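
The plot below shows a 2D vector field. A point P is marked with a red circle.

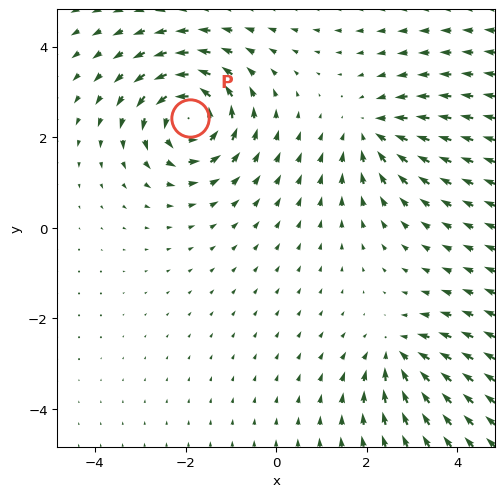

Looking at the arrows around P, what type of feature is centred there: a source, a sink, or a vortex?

At P (-1.9, 2.4) the arrows circulate counterclockwise. Divergence ≈0, curl about +6 — near-zero divergence with nonzero curl is a vortex.

vortex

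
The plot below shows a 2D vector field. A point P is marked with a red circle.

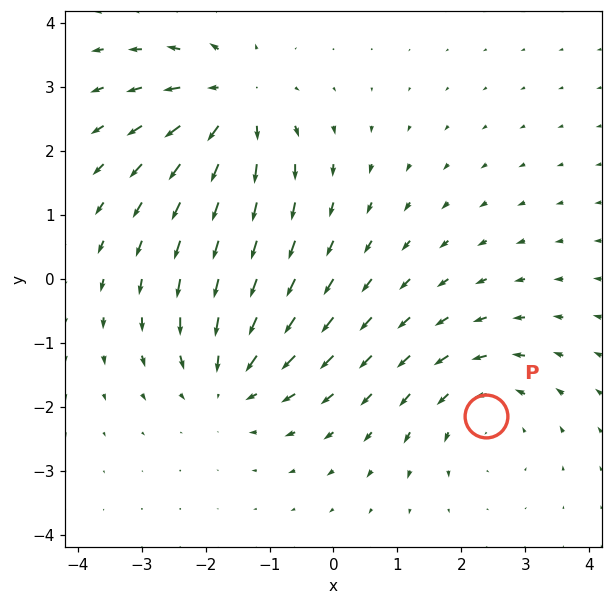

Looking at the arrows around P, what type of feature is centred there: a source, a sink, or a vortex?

vortex

At P (2.4, -2.2) the arrows circulate counterclockwise. Divergence ≈0, curl about +3 — near-zero divergence with nonzero curl is a vortex.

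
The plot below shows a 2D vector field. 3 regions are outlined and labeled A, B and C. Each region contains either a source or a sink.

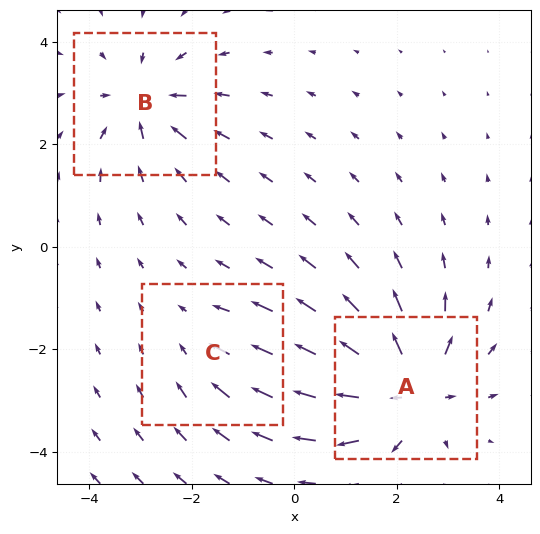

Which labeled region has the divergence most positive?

A

Divergence at each region's feature centre — A: about +5, B: about -4, C: about -2. Region A is most positive.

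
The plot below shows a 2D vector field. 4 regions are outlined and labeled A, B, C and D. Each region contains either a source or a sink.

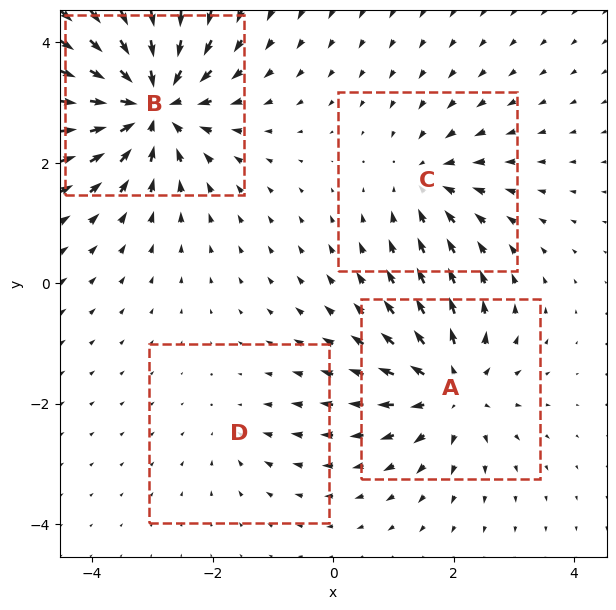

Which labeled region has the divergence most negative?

B

Divergence at each region's feature centre — A: about +6, B: about -8, C: about -4, D: about -2. Region B is most negative.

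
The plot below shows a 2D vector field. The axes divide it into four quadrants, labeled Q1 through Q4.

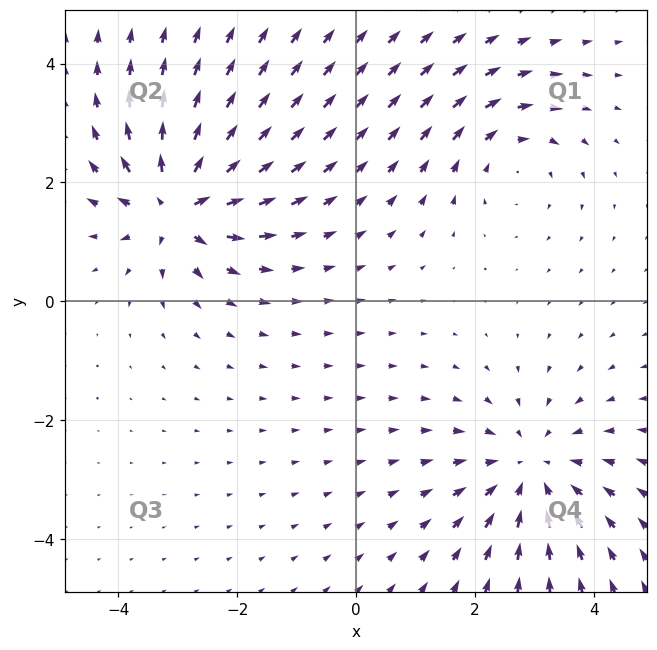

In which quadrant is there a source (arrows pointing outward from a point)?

The source sits at approximately (-3.0, 1.6), which lies in quadrant Q2. The divergence there is about +7, positive as expected for a source.

Q2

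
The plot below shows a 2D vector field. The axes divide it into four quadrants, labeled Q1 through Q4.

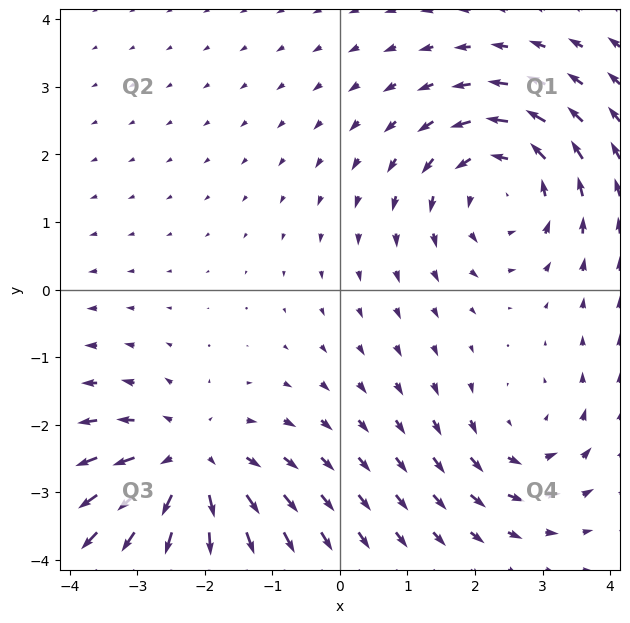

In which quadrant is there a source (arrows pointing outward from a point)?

Q3

The source sits at approximately (-2.3, -2.6), which lies in quadrant Q3. The divergence there is about +4, positive as expected for a source.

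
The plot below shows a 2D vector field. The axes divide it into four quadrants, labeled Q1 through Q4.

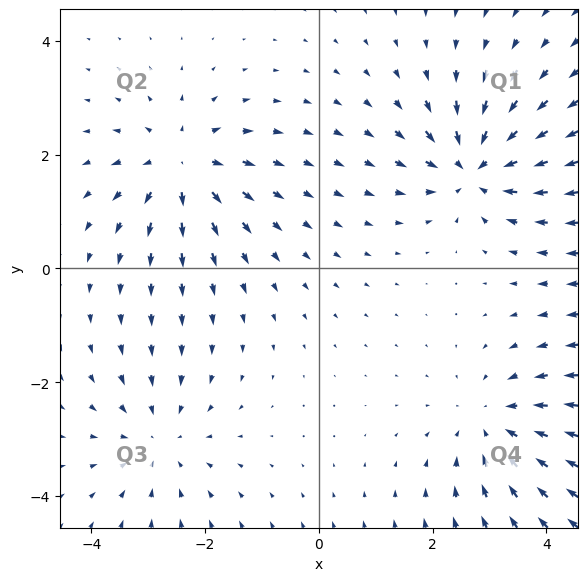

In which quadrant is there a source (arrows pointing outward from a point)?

The source sits at approximately (-2.4, 1.8), which lies in quadrant Q2. The divergence there is about +5, positive as expected for a source.

Q2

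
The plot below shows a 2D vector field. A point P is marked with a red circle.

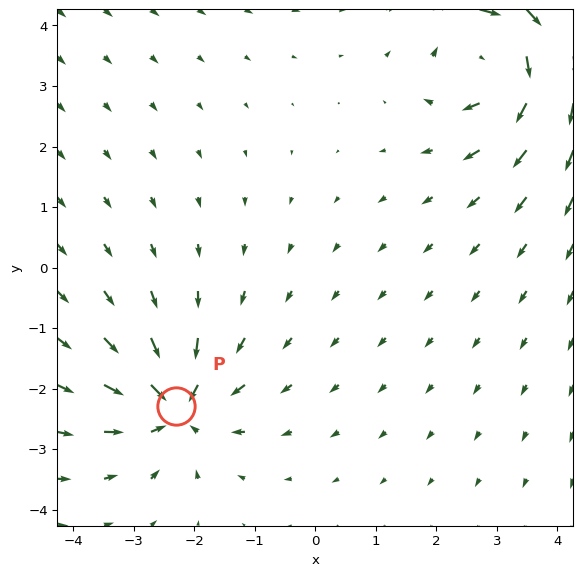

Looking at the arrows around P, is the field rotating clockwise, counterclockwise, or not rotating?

Near P at (-2.3, -2.3) the arrows show no circulation. The curl there is ≈0.

not rotating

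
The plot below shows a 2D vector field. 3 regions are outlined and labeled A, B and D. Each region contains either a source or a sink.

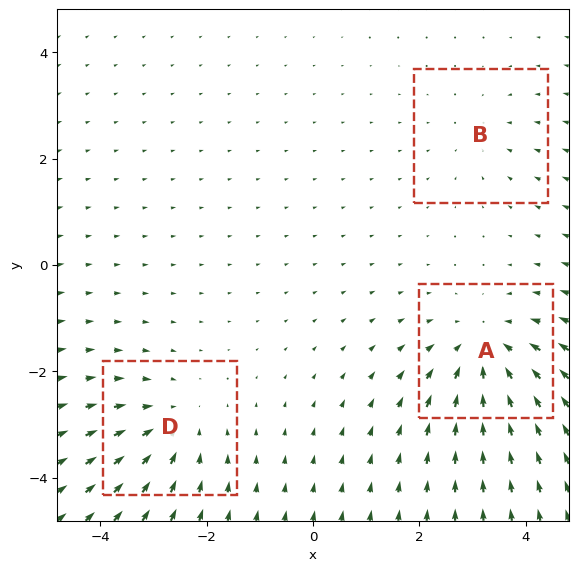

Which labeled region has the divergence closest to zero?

Divergence at each region's feature centre — A: about -4, B: about -2, D: about -3. Region B is closest to zero.

B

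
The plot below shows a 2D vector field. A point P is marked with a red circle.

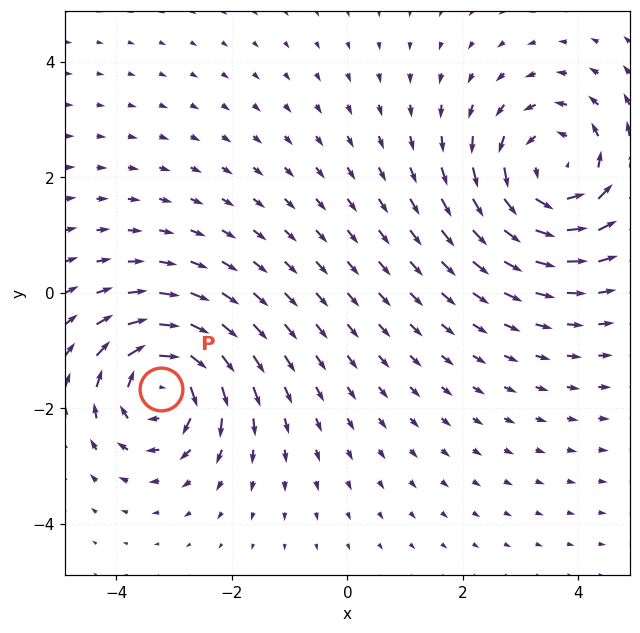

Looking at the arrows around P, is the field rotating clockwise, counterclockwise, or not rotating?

Near P at (-3.2, -1.7) the arrows circulate clockwise. The curl (z-component) there is about -6; negative curl means clockwise rotation.

clockwise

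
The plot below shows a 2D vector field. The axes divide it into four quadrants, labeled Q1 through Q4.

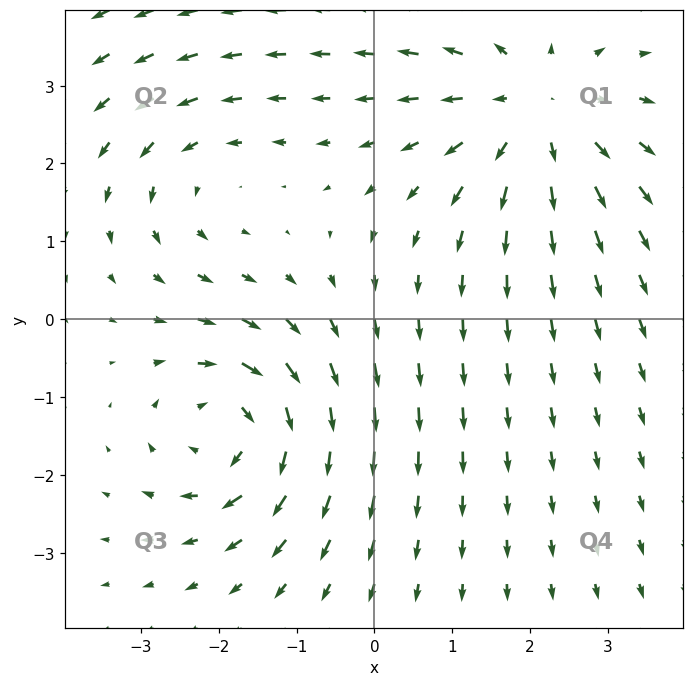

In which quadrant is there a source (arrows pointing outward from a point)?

The source sits at approximately (2.1, 2.7), which lies in quadrant Q1. The divergence there is about +4, positive as expected for a source.

Q1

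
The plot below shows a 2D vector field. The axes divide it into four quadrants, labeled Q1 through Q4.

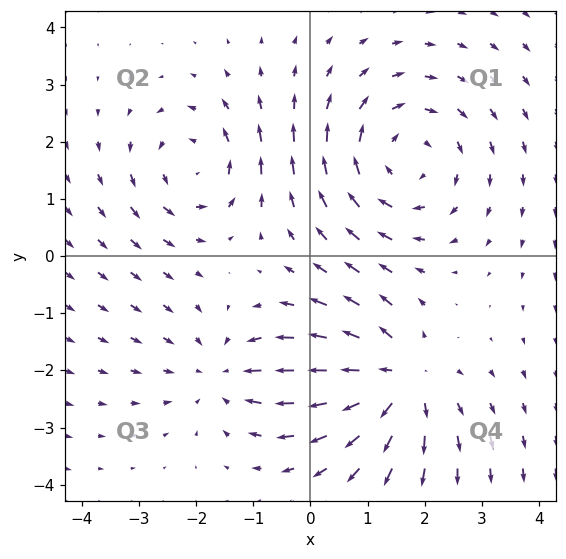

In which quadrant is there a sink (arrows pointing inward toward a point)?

Q3

The sink sits at approximately (-1.5, -2.1), which lies in quadrant Q3. The divergence there is about -3, negative as expected for a sink.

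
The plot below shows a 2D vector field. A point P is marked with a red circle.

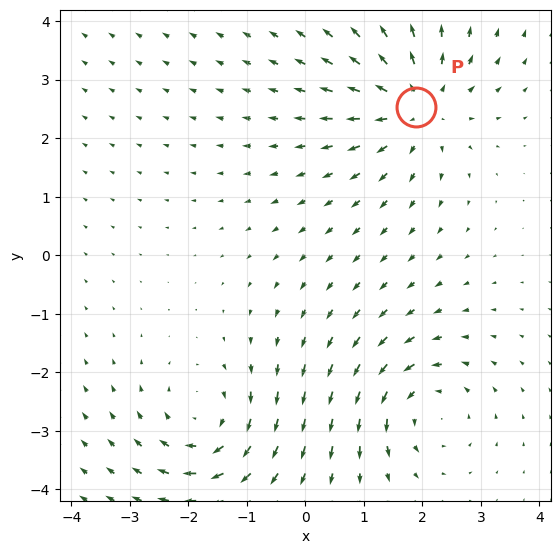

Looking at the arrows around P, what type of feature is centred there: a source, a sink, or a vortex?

At P (1.9, 2.5) the arrows spread outward. Divergence about +4, curl ≈0 — positive divergence with near-zero curl is a source.

source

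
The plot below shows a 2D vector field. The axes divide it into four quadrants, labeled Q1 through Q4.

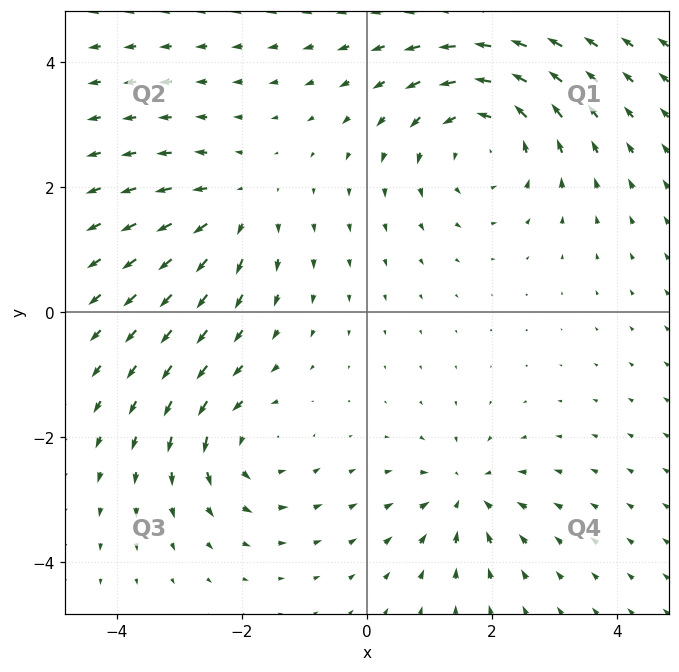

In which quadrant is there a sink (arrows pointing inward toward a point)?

The sink sits at approximately (1.6, -2.9), which lies in quadrant Q4. The divergence there is about -4, negative as expected for a sink.

Q4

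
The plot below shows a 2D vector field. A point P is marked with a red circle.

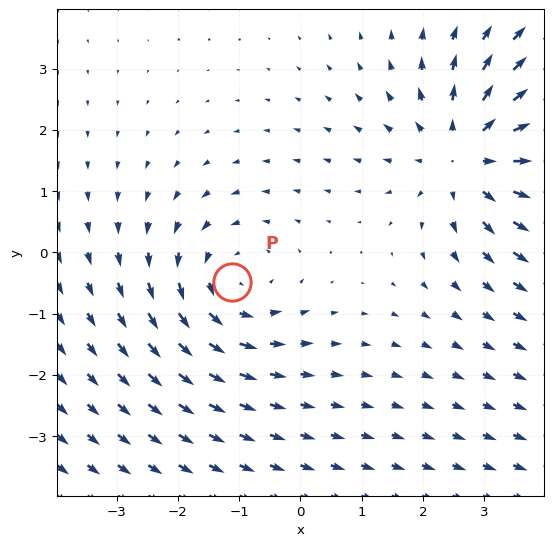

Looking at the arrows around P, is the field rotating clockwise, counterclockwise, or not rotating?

Near P at (-1.1, -0.5) the arrows circulate counterclockwise. The curl (z-component) there is about +2; positive curl means counterclockwise rotation.

counterclockwise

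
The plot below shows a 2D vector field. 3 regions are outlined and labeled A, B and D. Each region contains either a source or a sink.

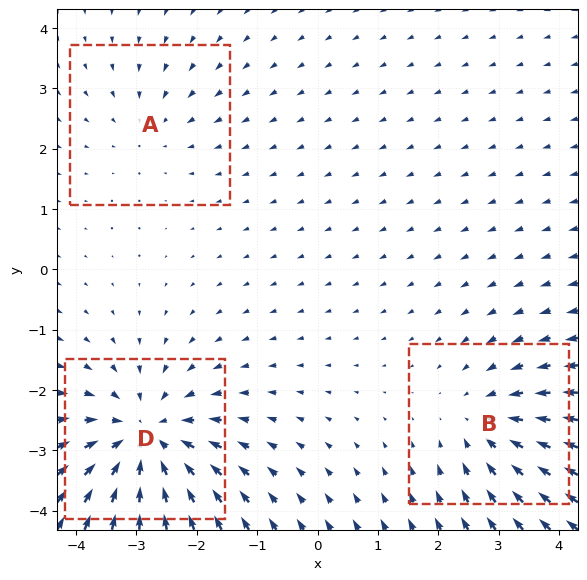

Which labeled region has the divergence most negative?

D

Divergence at each region's feature centre — A: about -2, B: about -3, D: about -5. Region D is most negative.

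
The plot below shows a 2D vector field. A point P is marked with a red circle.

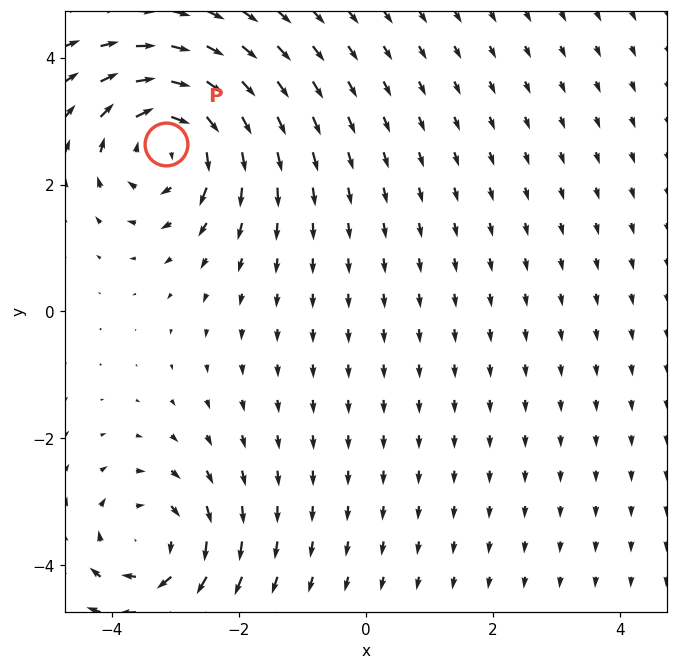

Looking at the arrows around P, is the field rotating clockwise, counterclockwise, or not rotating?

Near P at (-3.2, 2.6) the arrows circulate clockwise. The curl (z-component) there is about -5; negative curl means clockwise rotation.

clockwise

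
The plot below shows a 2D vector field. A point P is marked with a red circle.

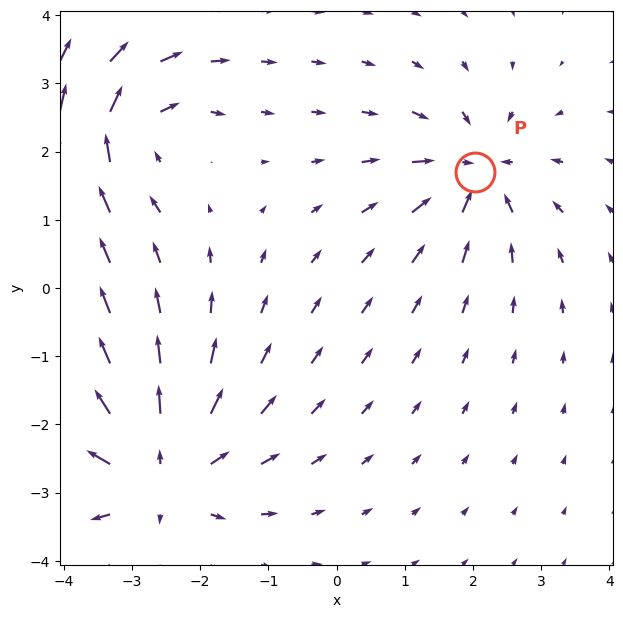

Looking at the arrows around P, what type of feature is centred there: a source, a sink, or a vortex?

At P (2.0, 1.7) the arrows converge inward. Divergence about -4, curl ≈0 — negative divergence with near-zero curl is a sink.

sink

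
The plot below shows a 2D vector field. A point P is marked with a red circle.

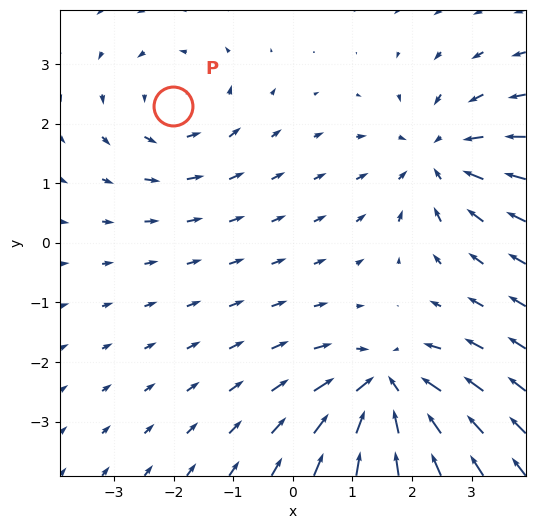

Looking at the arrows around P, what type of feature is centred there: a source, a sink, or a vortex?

At P (-2.0, 2.3) the arrows circulate counterclockwise. Divergence ≈0, curl about +3 — near-zero divergence with nonzero curl is a vortex.

vortex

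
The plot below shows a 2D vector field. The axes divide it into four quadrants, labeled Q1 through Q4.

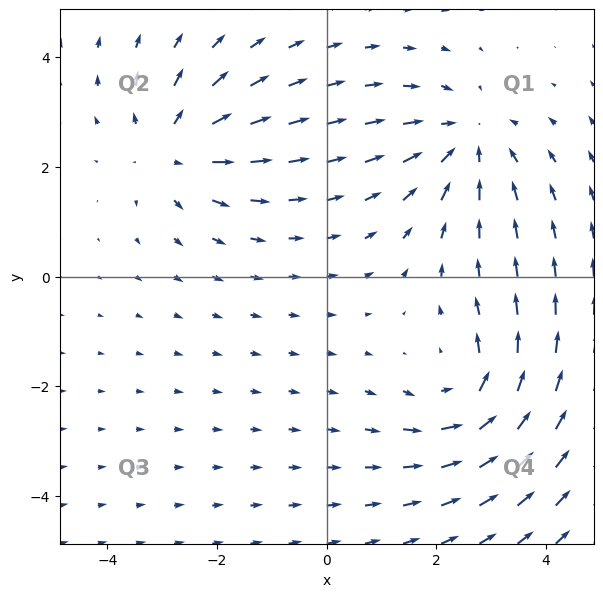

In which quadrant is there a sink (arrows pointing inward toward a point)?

Q1

The sink sits at approximately (2.5, 2.5), which lies in quadrant Q1. The divergence there is about -3, negative as expected for a sink.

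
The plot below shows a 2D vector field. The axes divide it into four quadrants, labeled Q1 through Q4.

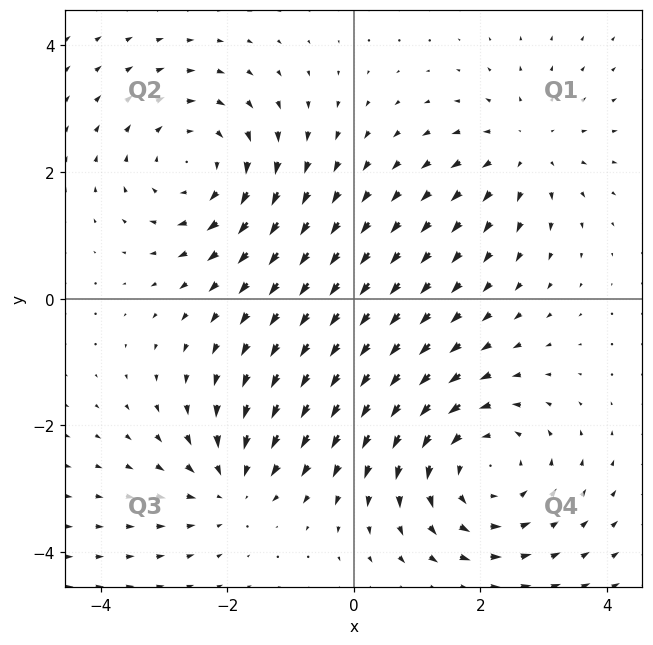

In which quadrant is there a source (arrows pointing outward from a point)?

Q1

The source sits at approximately (2.7, 2.4), which lies in quadrant Q1. The divergence there is about +3, positive as expected for a source.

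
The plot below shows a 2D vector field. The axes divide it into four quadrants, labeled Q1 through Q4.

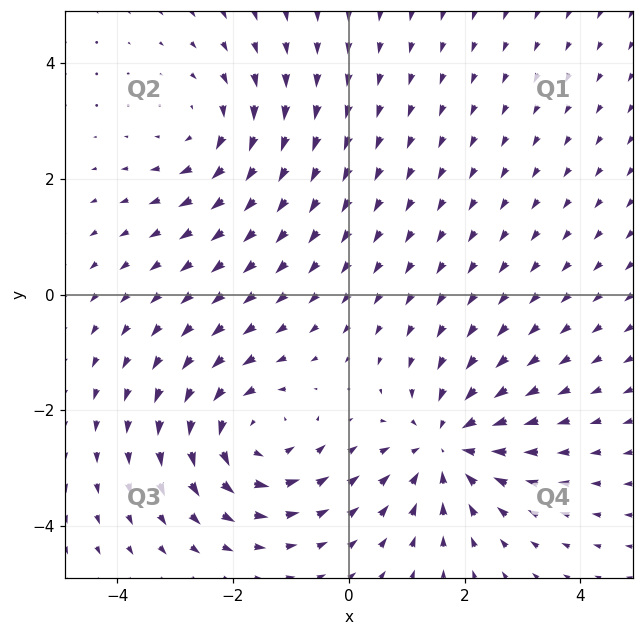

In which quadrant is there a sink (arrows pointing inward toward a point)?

The sink sits at approximately (1.7, -2.6), which lies in quadrant Q4. The divergence there is about -4, negative as expected for a sink.

Q4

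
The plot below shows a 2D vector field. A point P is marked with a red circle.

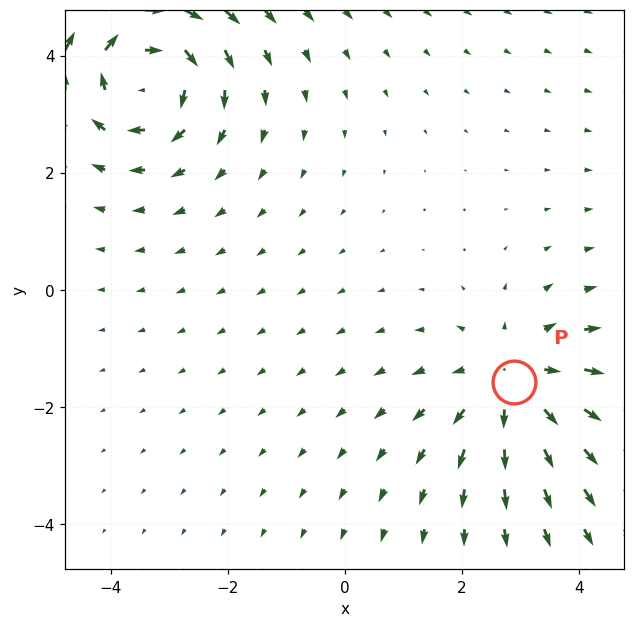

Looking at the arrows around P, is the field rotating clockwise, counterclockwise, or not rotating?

not rotating

Near P at (2.9, -1.6) the arrows show no circulation. The curl there is ≈0.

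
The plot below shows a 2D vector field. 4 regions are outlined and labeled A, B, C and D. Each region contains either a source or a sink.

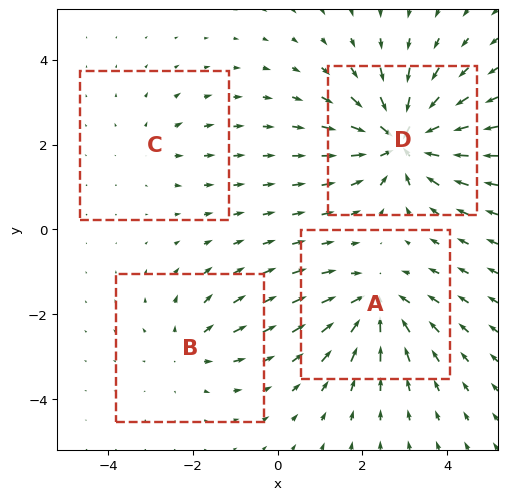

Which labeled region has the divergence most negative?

Divergence at each region's feature centre — A: about -5, B: about +3, C: about +2, D: about -8. Region D is most negative.

D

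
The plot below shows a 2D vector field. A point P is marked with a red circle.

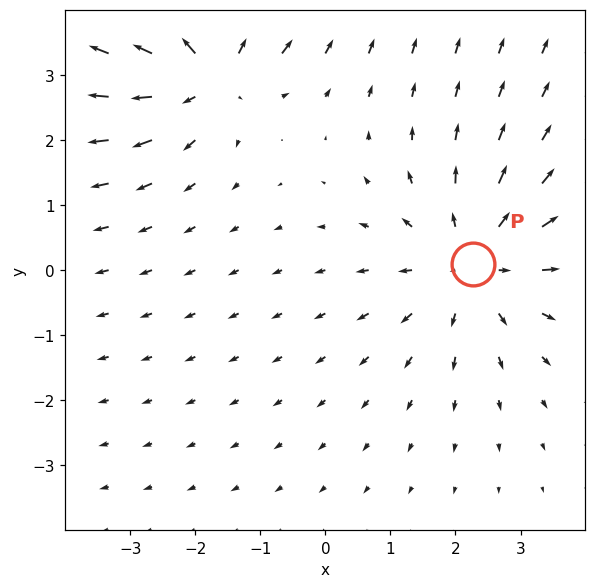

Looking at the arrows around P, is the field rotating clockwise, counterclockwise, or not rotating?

Near P at (2.3, 0.1) the arrows show no circulation. The curl there is ≈0.

not rotating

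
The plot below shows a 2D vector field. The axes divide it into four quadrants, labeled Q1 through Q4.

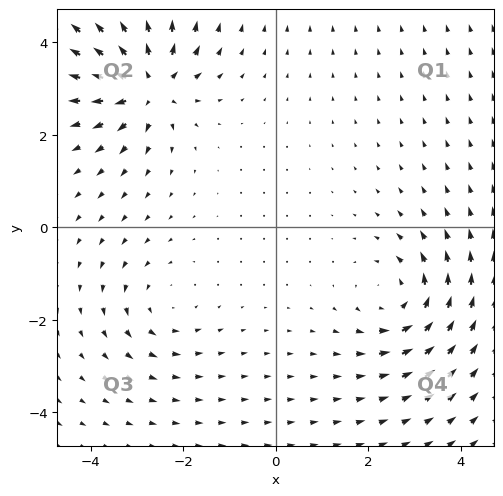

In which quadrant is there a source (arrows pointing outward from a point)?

The source sits at approximately (-2.7, 3.1), which lies in quadrant Q2. The divergence there is about +6, positive as expected for a source.

Q2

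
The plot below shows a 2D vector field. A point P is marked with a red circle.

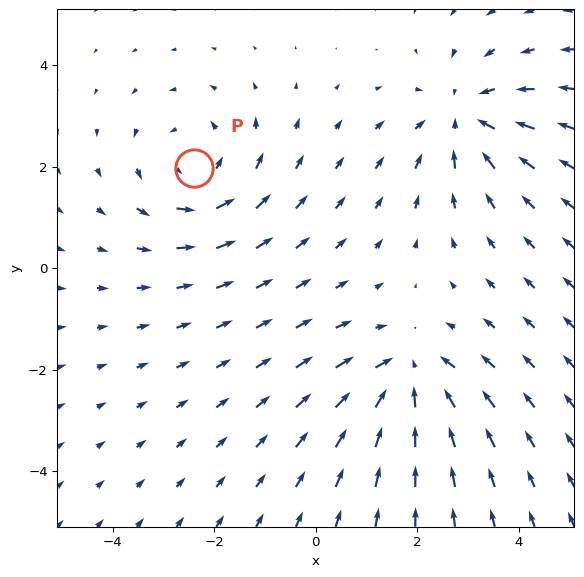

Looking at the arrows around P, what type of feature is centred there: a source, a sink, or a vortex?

At P (-2.4, 2.0) the arrows circulate counterclockwise. Divergence ≈0, curl about +4 — near-zero divergence with nonzero curl is a vortex.

vortex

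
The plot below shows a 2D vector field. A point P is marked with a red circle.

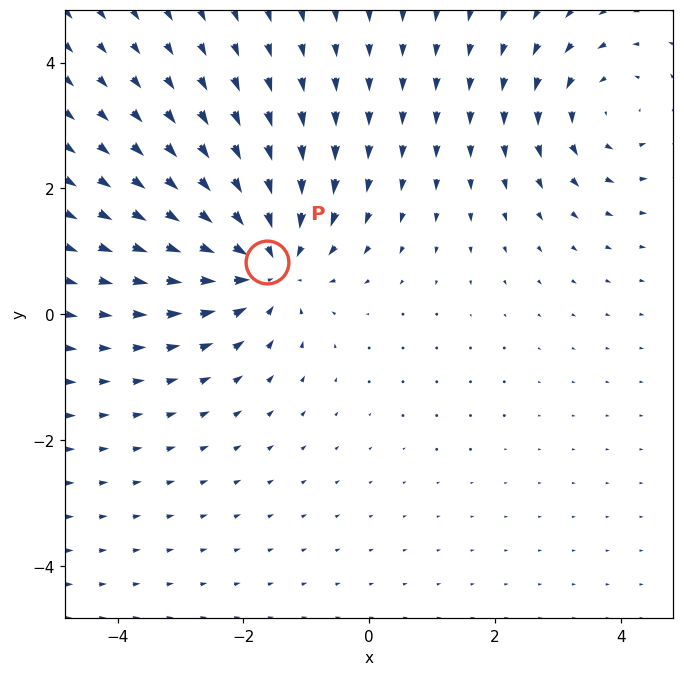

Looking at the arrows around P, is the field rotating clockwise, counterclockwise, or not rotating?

not rotating

Near P at (-1.6, 0.8) the arrows show no circulation. The curl there is ≈0.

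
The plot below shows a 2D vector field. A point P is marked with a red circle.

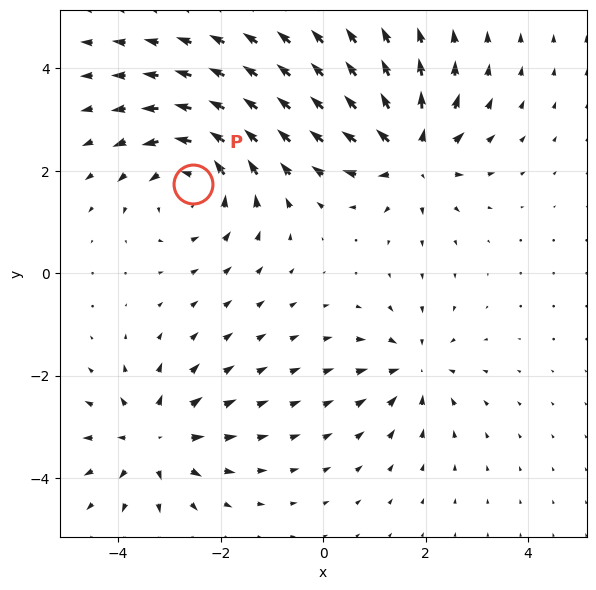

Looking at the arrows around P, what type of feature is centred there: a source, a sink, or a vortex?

vortex

At P (-2.5, 1.7) the arrows circulate counterclockwise. Divergence ≈0, curl about +4 — near-zero divergence with nonzero curl is a vortex.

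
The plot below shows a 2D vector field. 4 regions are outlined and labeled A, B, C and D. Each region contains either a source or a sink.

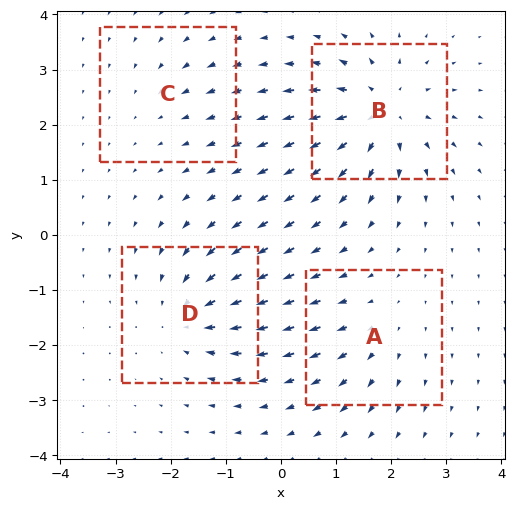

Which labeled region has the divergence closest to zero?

Divergence at each region's feature centre — A: about +3, B: about +7, C: about -2, D: about -5. Region C is closest to zero.

C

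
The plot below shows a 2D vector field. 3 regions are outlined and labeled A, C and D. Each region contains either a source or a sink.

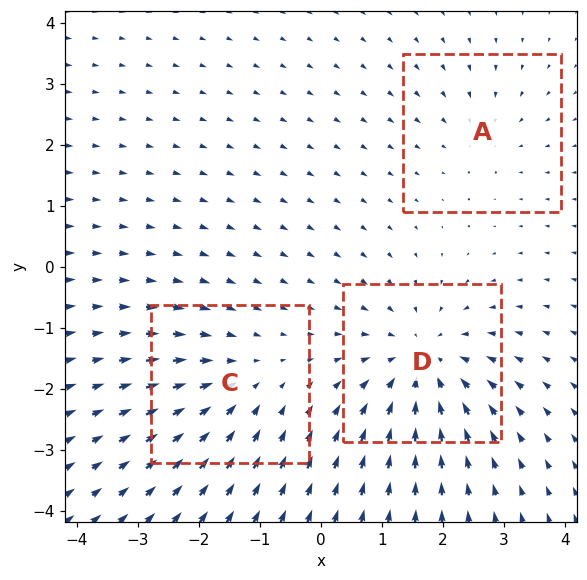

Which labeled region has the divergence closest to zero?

Divergence at each region's feature centre — A: about -2, C: about -3, D: about -4. Region A is closest to zero.

A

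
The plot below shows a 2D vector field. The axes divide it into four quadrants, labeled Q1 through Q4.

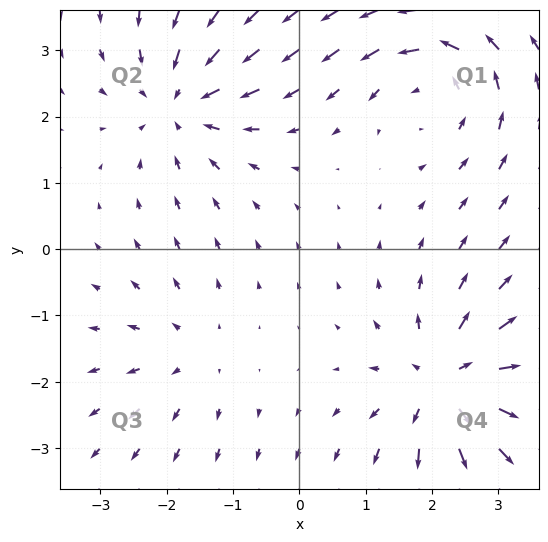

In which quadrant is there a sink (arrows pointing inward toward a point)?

Q2

The sink sits at approximately (-1.8, 2.2), which lies in quadrant Q2. The divergence there is about -5, negative as expected for a sink.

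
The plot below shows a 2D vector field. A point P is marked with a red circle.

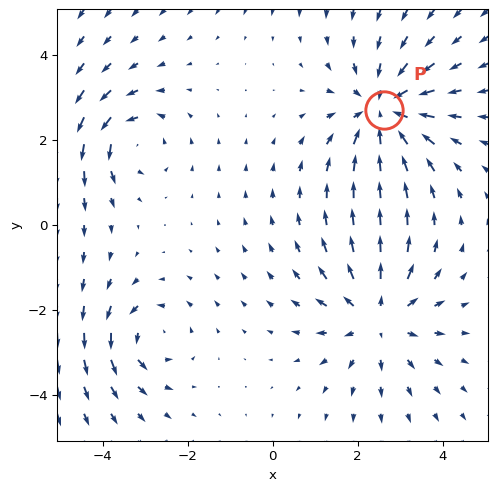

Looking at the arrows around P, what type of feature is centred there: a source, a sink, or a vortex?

sink

At P (2.6, 2.7) the arrows converge inward. Divergence about -4, curl ≈0 — negative divergence with near-zero curl is a sink.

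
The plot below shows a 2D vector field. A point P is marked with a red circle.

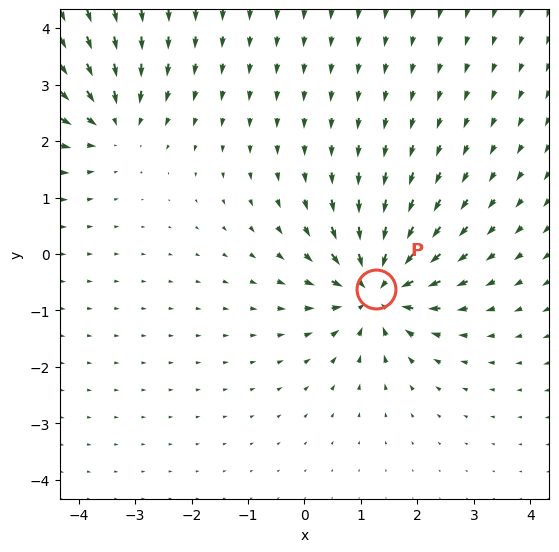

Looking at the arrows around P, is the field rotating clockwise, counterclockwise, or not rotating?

Near P at (1.3, -0.6) the arrows show no circulation. The curl there is ≈0.

not rotating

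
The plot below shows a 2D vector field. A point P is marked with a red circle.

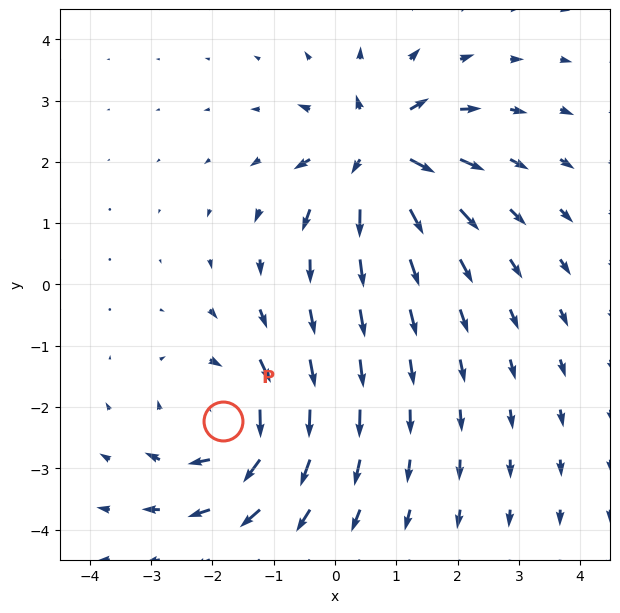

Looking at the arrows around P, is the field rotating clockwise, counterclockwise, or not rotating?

Near P at (-1.8, -2.2) the arrows circulate clockwise. The curl (z-component) there is about -4; negative curl means clockwise rotation.

clockwise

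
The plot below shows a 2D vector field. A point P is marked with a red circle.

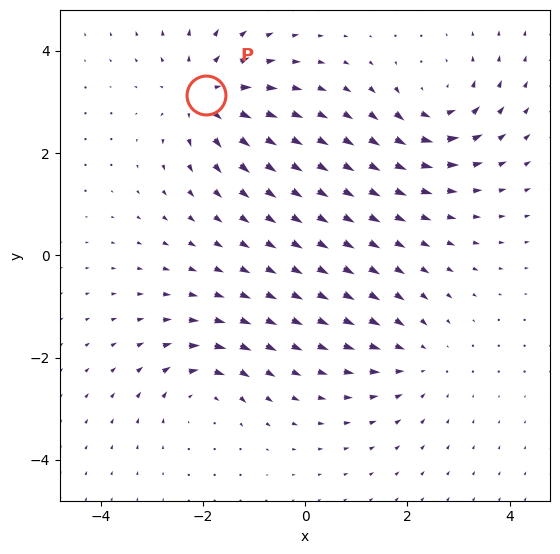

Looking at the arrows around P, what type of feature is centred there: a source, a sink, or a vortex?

At P (-1.9, 3.1) the arrows spread outward. Divergence about +5, curl ≈0 — positive divergence with near-zero curl is a source.

source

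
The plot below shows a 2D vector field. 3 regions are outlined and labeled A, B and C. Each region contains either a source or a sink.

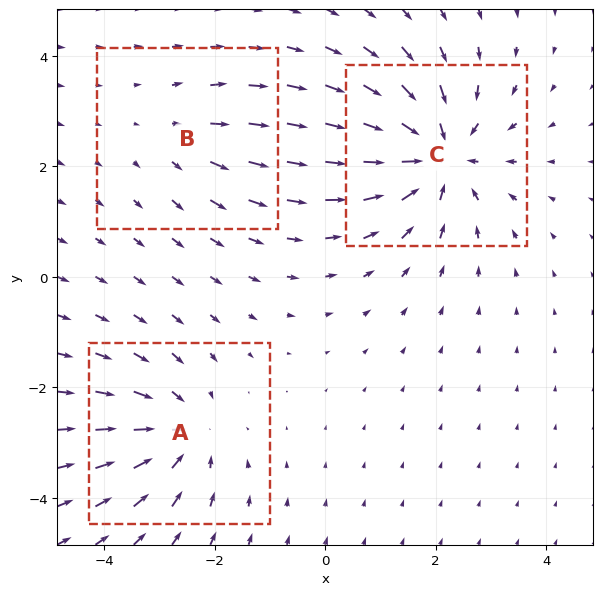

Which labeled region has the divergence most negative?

C

Divergence at each region's feature centre — A: about -3, B: about +2, C: about -5. Region C is most negative.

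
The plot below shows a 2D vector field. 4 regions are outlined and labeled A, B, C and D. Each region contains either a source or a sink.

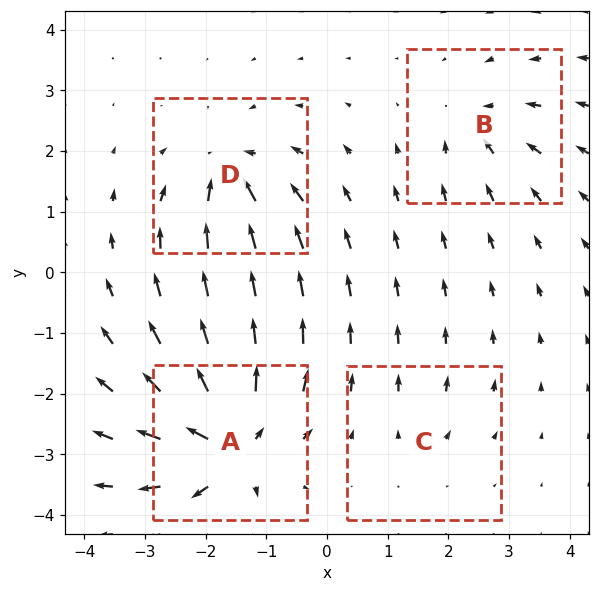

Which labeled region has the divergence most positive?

A

Divergence at each region's feature centre — A: about +9, B: about -4, C: about +2, D: about -6. Region A is most positive.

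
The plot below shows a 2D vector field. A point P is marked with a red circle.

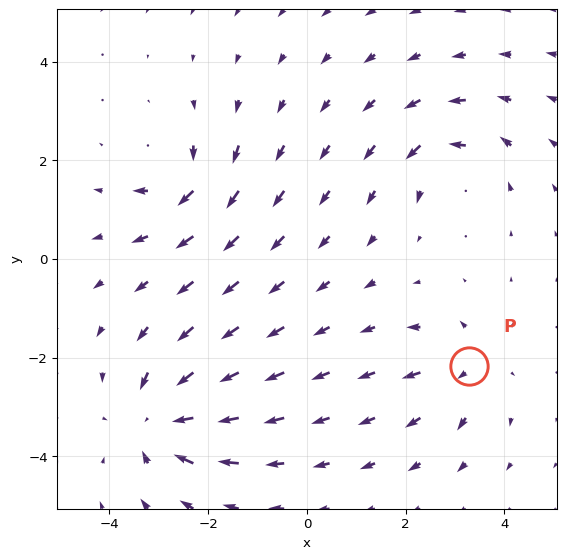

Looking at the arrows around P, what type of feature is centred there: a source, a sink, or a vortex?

At P (3.3, -2.2) the arrows spread outward. Divergence about +4, curl ≈0 — positive divergence with near-zero curl is a source.

source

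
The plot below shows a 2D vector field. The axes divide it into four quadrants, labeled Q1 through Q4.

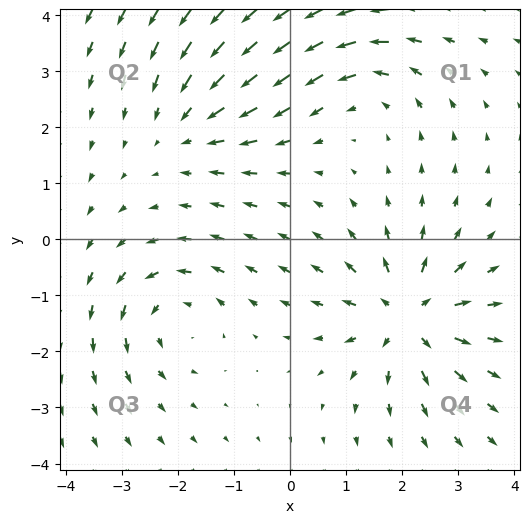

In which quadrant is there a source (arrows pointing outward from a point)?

Q4

The source sits at approximately (2.1, -1.4), which lies in quadrant Q4. The divergence there is about +5, positive as expected for a source.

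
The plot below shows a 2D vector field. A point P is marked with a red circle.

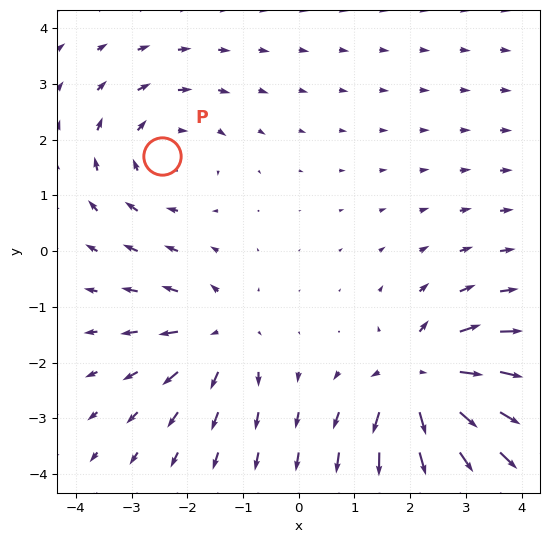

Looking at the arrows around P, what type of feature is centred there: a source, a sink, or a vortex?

At P (-2.5, 1.7) the arrows circulate clockwise. Divergence ≈0, curl about -3 — near-zero divergence with nonzero curl is a vortex.

vortex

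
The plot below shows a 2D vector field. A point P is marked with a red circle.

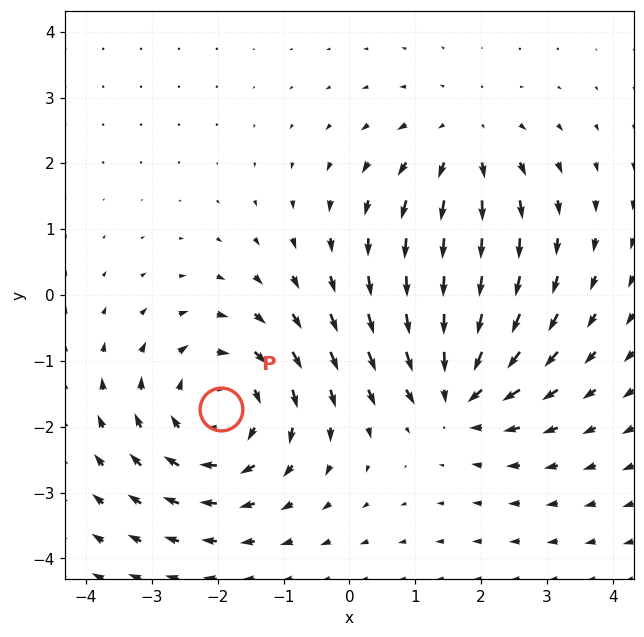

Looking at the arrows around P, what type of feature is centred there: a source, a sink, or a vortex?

At P (-1.9, -1.7) the arrows circulate clockwise. Divergence ≈0, curl about -4 — near-zero divergence with nonzero curl is a vortex.

vortex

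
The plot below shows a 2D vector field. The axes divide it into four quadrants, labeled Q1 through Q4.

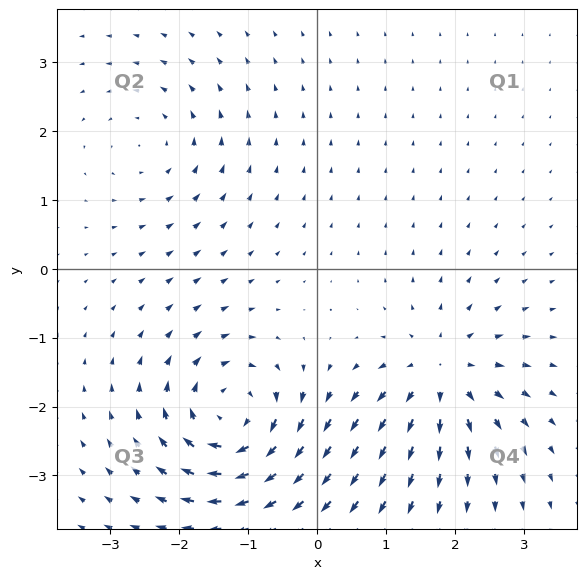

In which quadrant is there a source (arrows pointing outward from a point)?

Q4

The source sits at approximately (1.8, -1.5), which lies in quadrant Q4. The divergence there is about +5, positive as expected for a source.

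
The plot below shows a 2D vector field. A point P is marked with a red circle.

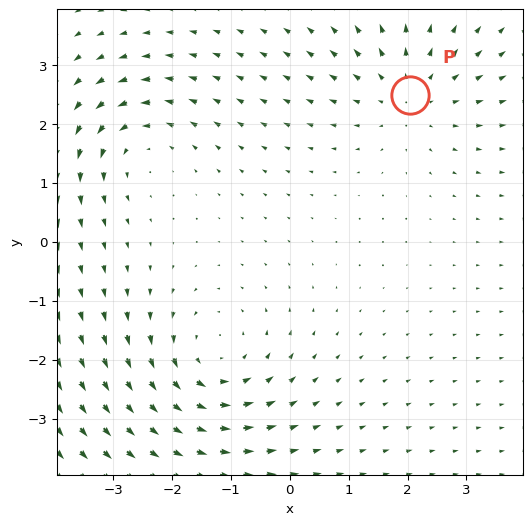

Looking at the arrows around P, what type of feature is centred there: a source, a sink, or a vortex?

source

At P (2.0, 2.5) the arrows spread outward. Divergence about +3, curl ≈0 — positive divergence with near-zero curl is a source.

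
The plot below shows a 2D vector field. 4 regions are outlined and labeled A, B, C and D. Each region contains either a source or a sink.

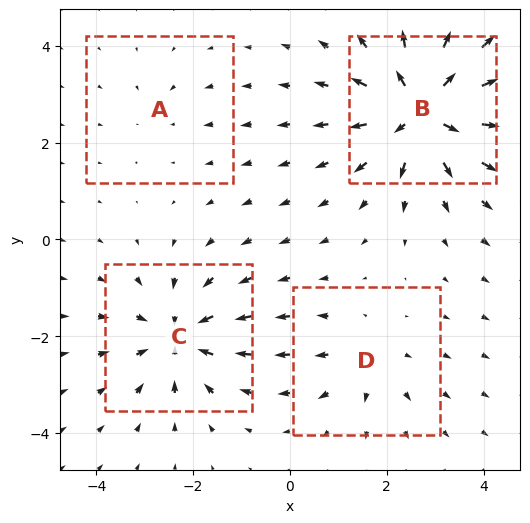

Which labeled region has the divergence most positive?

B

Divergence at each region's feature centre — A: about -2, B: about +8, C: about -5, D: about +3. Region B is most positive.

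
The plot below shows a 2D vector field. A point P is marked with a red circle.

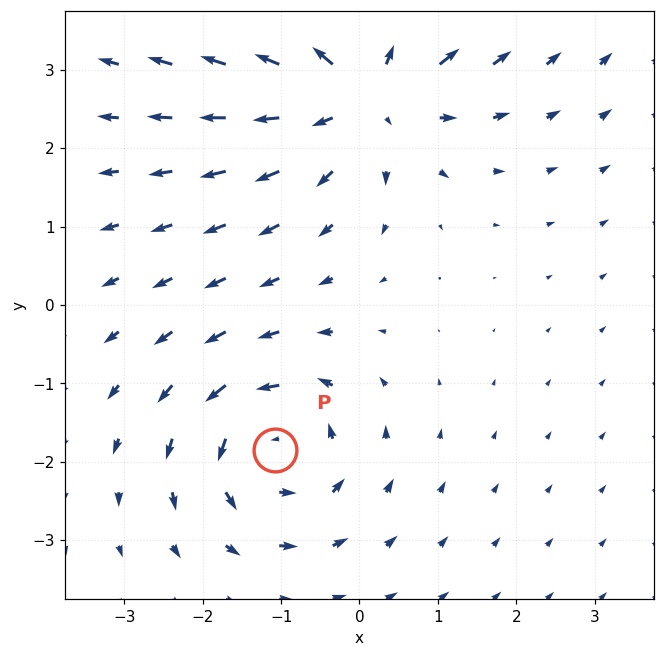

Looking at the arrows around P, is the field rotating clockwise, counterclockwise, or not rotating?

counterclockwise

Near P at (-1.1, -1.9) the arrows circulate counterclockwise. The curl (z-component) there is about +4; positive curl means counterclockwise rotation.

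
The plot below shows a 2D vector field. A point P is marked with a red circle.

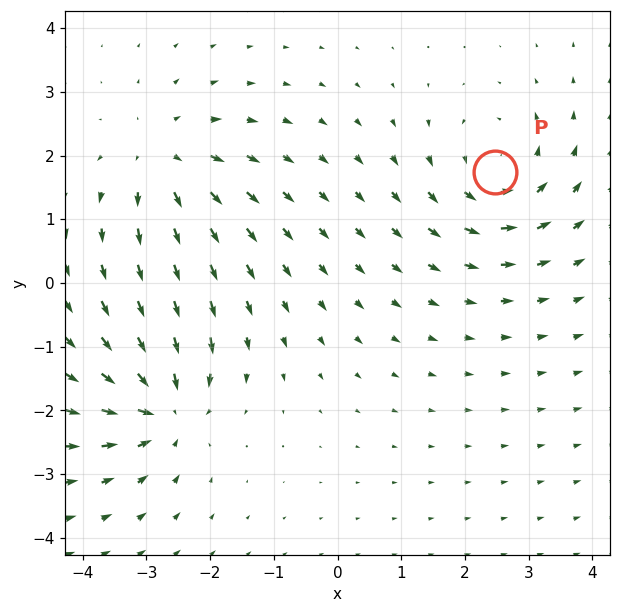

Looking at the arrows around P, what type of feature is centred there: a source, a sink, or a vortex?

At P (2.5, 1.7) the arrows circulate counterclockwise. Divergence ≈0, curl about +3 — near-zero divergence with nonzero curl is a vortex.

vortex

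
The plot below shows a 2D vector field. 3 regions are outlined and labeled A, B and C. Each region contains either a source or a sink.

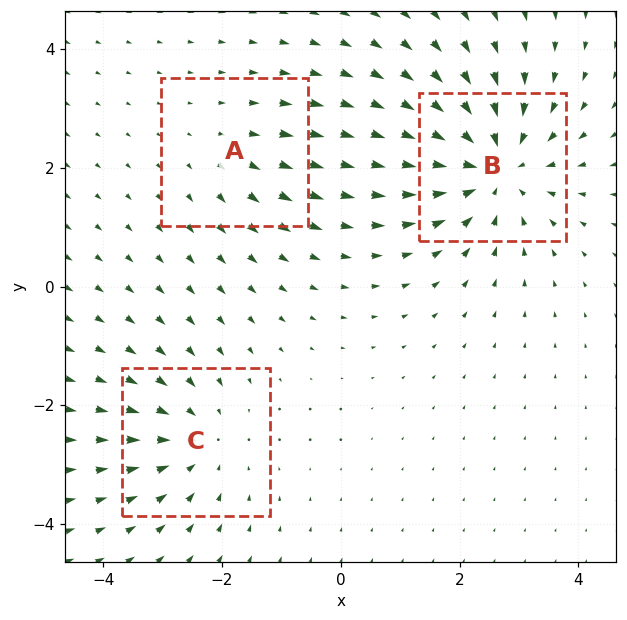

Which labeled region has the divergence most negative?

Divergence at each region's feature centre — A: about +2, B: about -4, C: about -3. Region B is most negative.

B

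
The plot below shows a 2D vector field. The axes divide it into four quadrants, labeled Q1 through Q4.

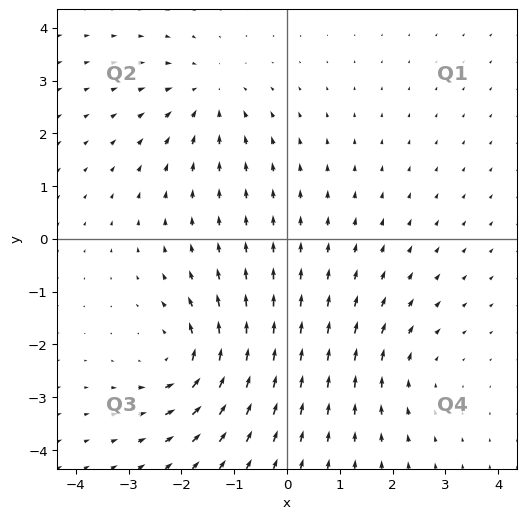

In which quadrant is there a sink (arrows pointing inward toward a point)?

Q2

The sink sits at approximately (-1.5, 2.7), which lies in quadrant Q2. The divergence there is about -3, negative as expected for a sink.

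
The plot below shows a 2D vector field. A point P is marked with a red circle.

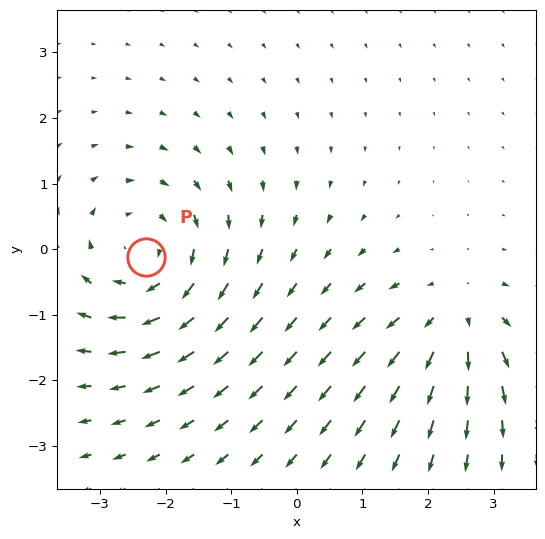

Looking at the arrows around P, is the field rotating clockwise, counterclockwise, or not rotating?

Near P at (-2.3, -0.1) the arrows circulate clockwise. The curl (z-component) there is about -4; negative curl means clockwise rotation.

clockwise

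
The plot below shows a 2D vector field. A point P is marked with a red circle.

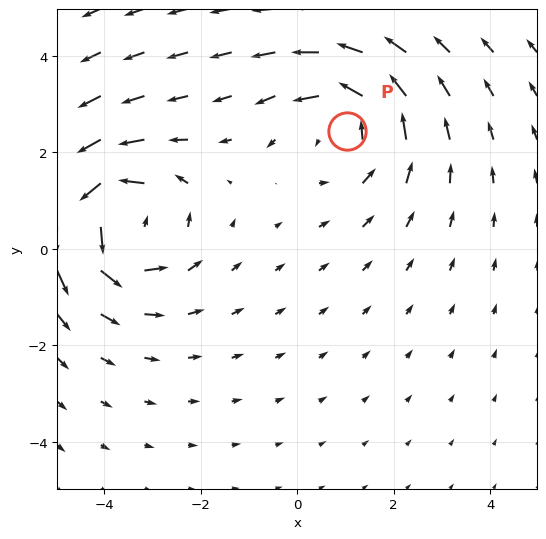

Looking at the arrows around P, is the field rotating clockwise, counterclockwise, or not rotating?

counterclockwise

Near P at (1.0, 2.4) the arrows circulate counterclockwise. The curl (z-component) there is about +3; positive curl means counterclockwise rotation.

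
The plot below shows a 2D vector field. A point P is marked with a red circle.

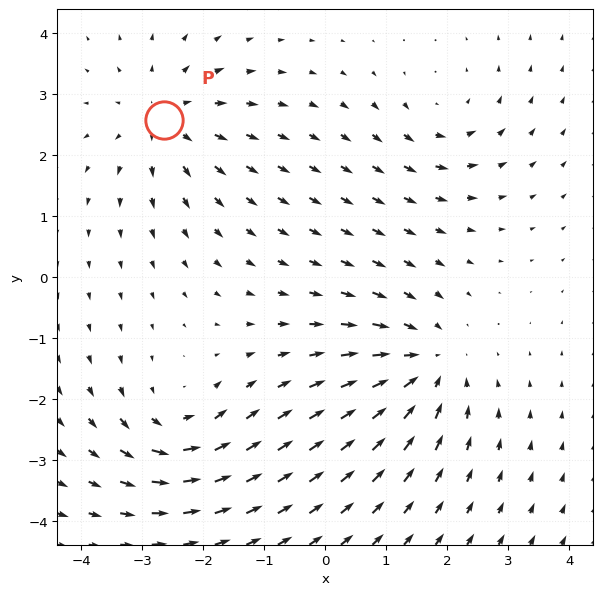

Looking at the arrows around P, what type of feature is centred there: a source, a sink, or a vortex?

source

At P (-2.6, 2.6) the arrows spread outward. Divergence about +4, curl ≈0 — positive divergence with near-zero curl is a source.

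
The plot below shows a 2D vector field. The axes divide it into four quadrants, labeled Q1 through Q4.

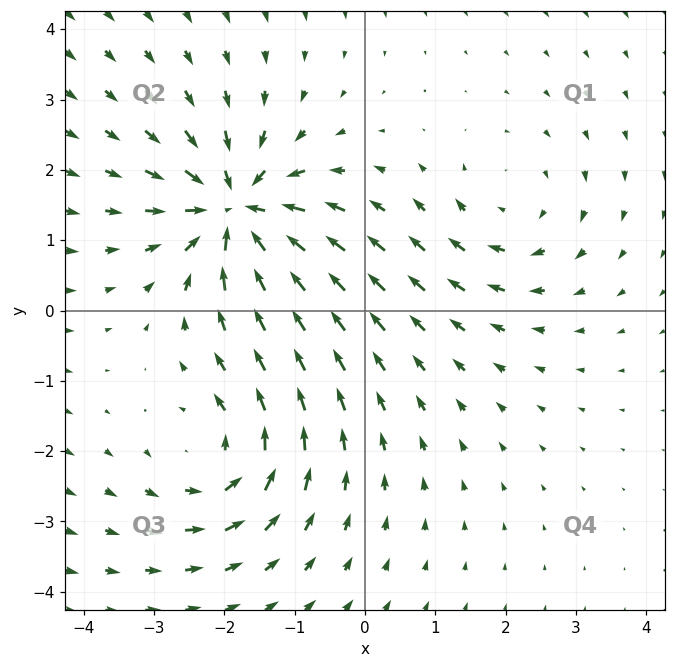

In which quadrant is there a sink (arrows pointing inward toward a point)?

The sink sits at approximately (-1.8, 1.4), which lies in quadrant Q2. The divergence there is about -6, negative as expected for a sink.

Q2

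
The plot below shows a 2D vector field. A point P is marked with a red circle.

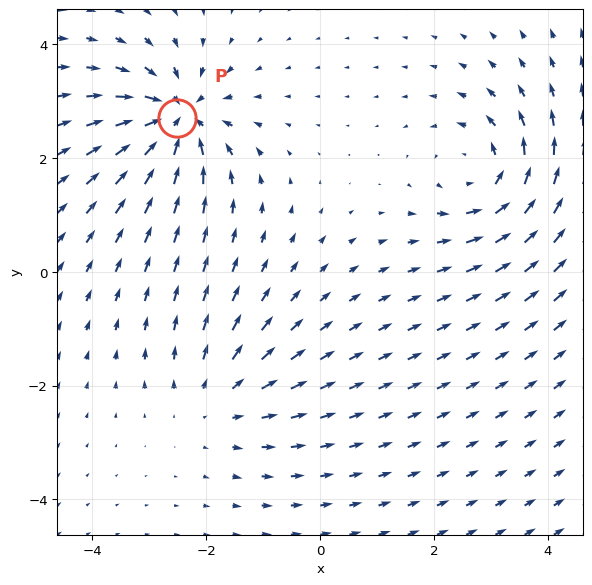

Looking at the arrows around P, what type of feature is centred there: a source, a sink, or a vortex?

sink

At P (-2.5, 2.7) the arrows converge inward. Divergence about -7, curl ≈0 — negative divergence with near-zero curl is a sink.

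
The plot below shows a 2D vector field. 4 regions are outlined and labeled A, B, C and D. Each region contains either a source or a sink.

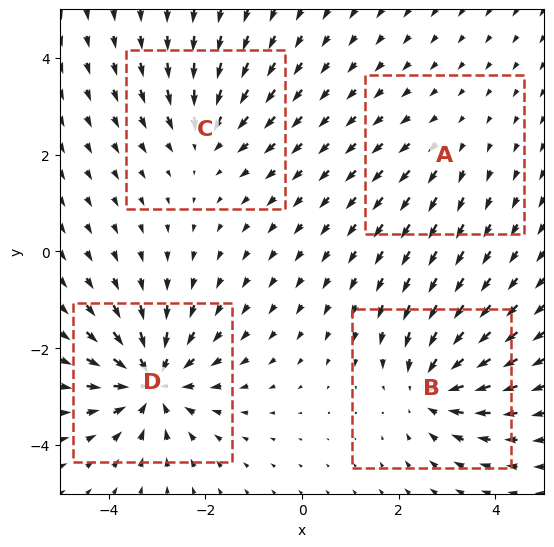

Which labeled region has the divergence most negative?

Divergence at each region's feature centre — A: about +2, B: about -5, C: about -4, D: about -7. Region D is most negative.

D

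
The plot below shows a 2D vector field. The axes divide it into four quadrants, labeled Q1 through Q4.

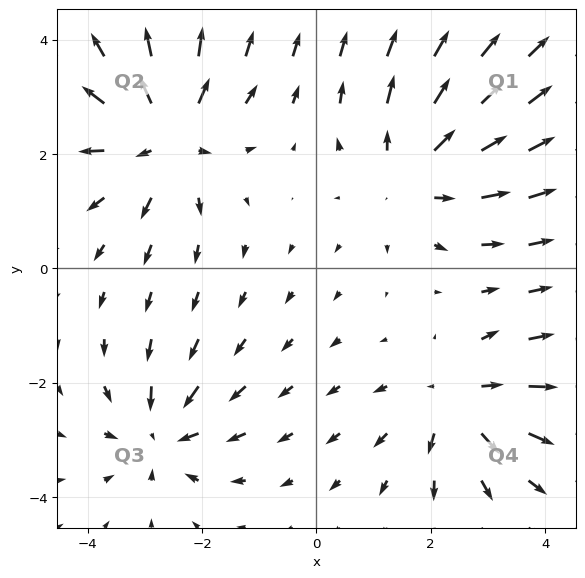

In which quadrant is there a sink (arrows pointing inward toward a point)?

The sink sits at approximately (-2.7, -2.9), which lies in quadrant Q3. The divergence there is about -5, negative as expected for a sink.

Q3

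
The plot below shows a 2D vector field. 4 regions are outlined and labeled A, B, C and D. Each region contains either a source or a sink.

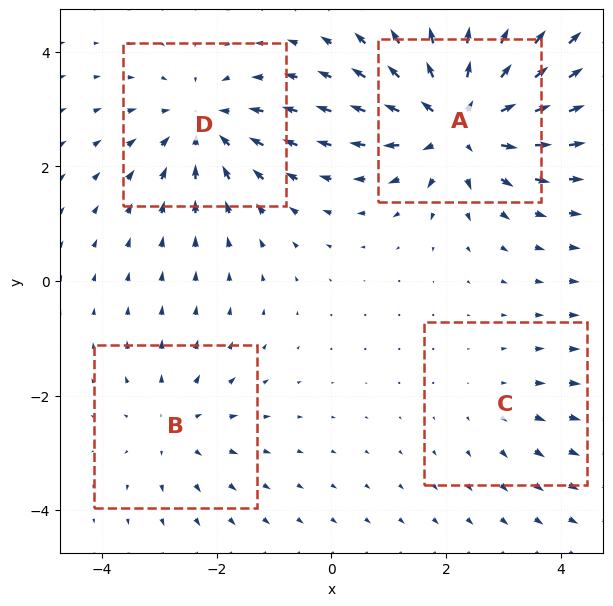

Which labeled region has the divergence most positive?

A

Divergence at each region's feature centre — A: about +7, B: about +3, C: about +2, D: about -4. Region A is most positive.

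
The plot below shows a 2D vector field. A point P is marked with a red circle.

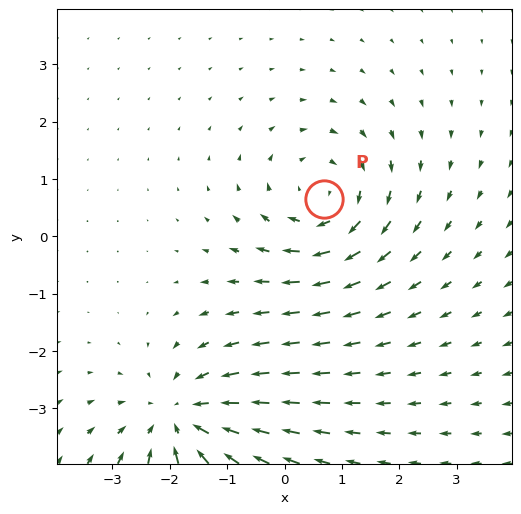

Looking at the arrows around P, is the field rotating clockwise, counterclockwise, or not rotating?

clockwise

Near P at (0.7, 0.7) the arrows circulate clockwise. The curl (z-component) there is about -4; negative curl means clockwise rotation.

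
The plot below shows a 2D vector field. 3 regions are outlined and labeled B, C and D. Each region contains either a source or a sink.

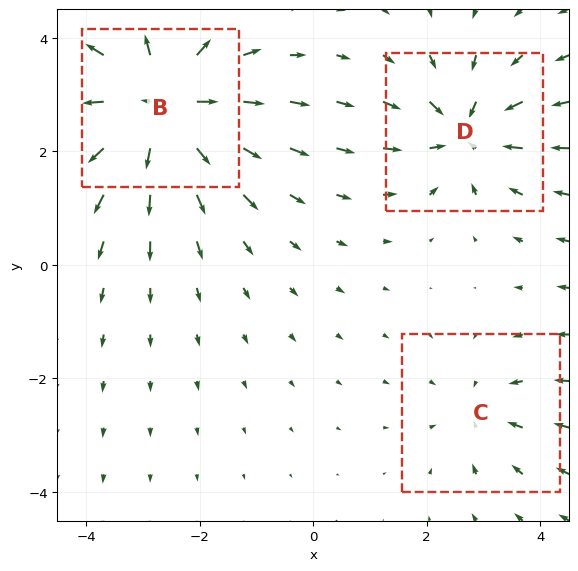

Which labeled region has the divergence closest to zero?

C

Divergence at each region's feature centre — B: about +6, C: about -2, D: about -4. Region C is closest to zero.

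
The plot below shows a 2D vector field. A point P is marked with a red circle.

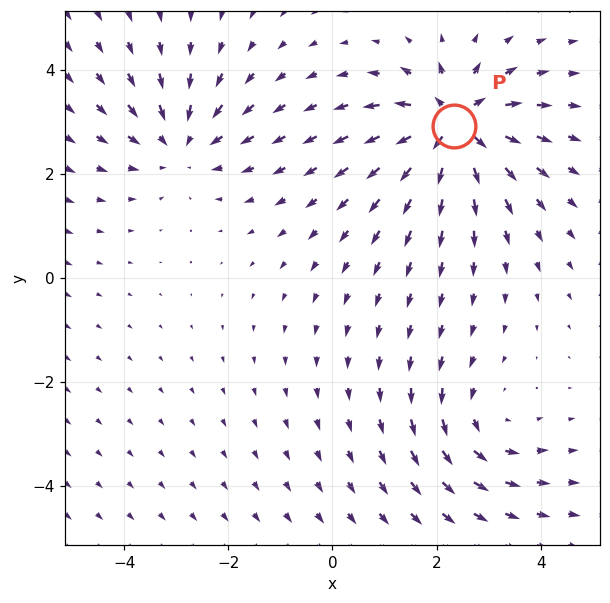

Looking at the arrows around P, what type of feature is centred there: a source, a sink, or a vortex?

At P (2.3, 2.9) the arrows spread outward. Divergence about +6, curl ≈0 — positive divergence with near-zero curl is a source.

source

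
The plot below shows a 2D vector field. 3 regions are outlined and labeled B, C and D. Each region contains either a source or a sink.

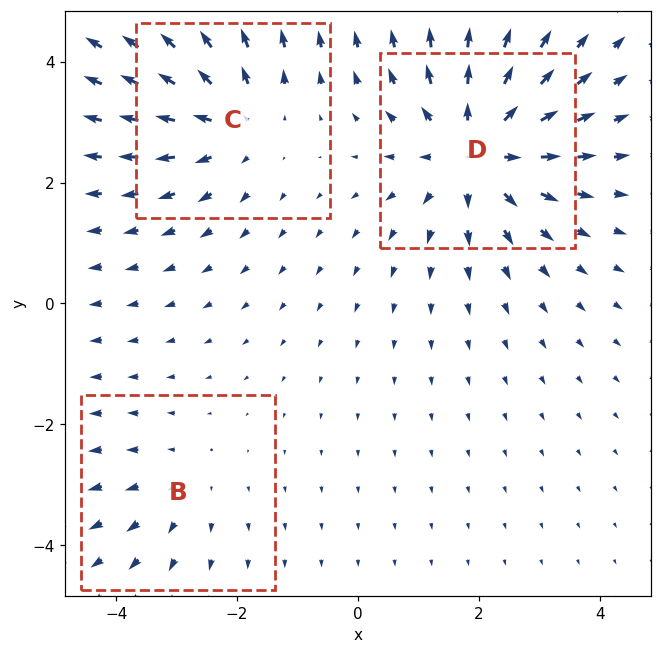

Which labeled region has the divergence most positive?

Divergence at each region's feature centre — B: about +2, C: about +3, D: about +5. Region D is most positive.

D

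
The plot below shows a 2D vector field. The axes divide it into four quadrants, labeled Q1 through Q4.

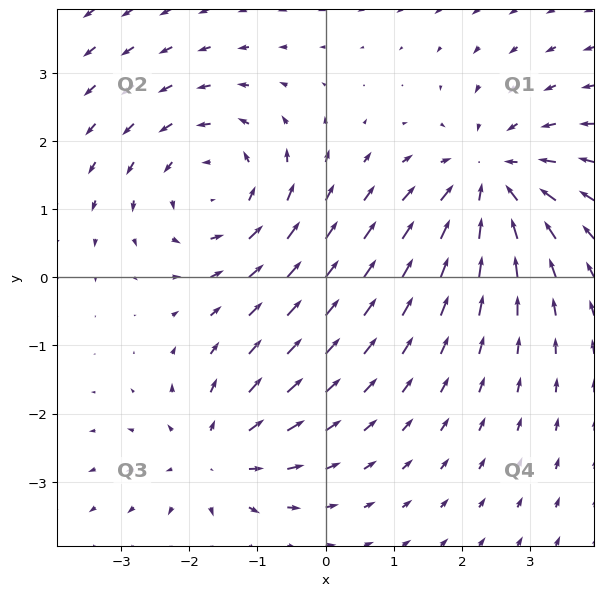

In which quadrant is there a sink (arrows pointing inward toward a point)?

Q1

The sink sits at approximately (2.4, 1.4), which lies in quadrant Q1. The divergence there is about -4, negative as expected for a sink.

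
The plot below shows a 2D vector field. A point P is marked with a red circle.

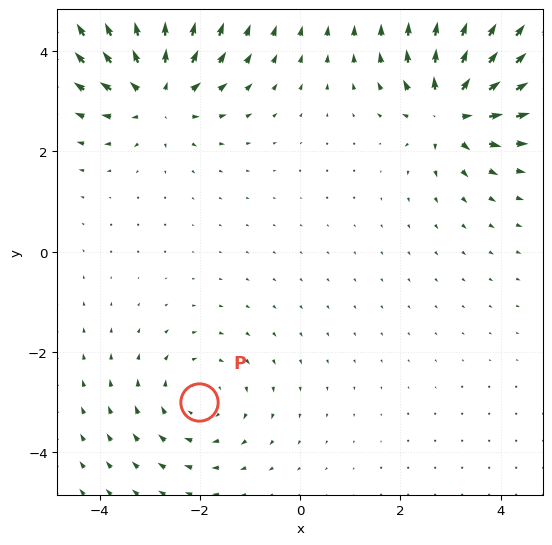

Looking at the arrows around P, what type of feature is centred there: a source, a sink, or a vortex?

vortex

At P (-2.0, -3.0) the arrows circulate clockwise. Divergence ≈0, curl about -2 — near-zero divergence with nonzero curl is a vortex.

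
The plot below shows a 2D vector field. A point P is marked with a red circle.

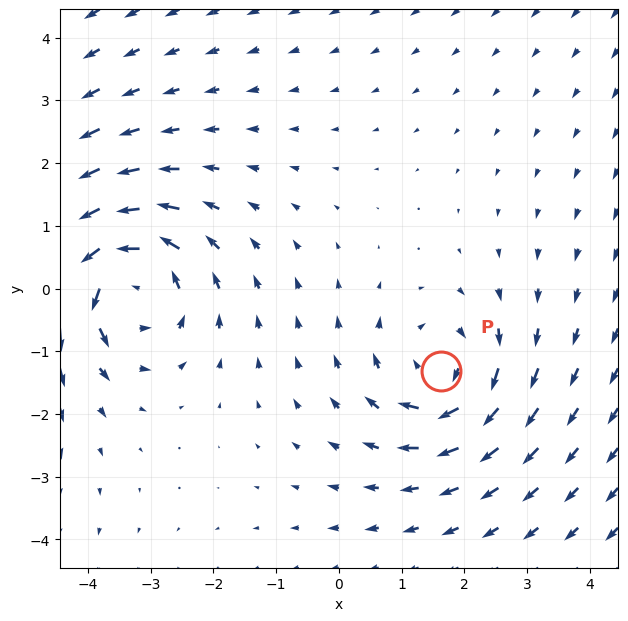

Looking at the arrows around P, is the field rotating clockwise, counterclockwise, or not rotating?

clockwise

Near P at (1.6, -1.3) the arrows circulate clockwise. The curl (z-component) there is about -3; negative curl means clockwise rotation.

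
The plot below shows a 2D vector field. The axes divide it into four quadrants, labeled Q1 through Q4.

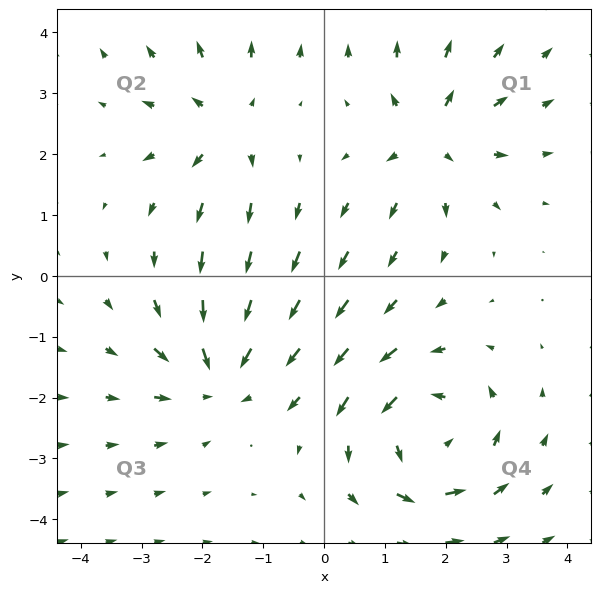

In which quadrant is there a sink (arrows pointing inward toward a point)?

Q3

The sink sits at approximately (-1.7, -1.6), which lies in quadrant Q3. The divergence there is about -4, negative as expected for a sink.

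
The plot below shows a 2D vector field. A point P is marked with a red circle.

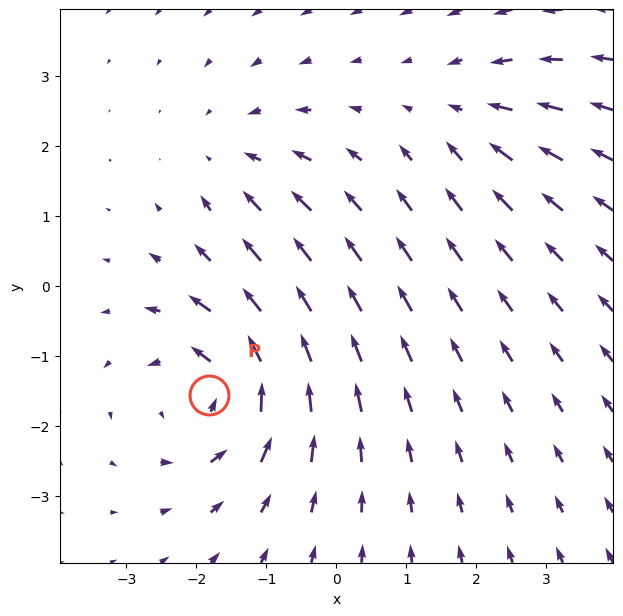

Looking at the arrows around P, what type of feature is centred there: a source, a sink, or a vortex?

At P (-1.8, -1.6) the arrows circulate counterclockwise. Divergence ≈0, curl about +5 — near-zero divergence with nonzero curl is a vortex.

vortex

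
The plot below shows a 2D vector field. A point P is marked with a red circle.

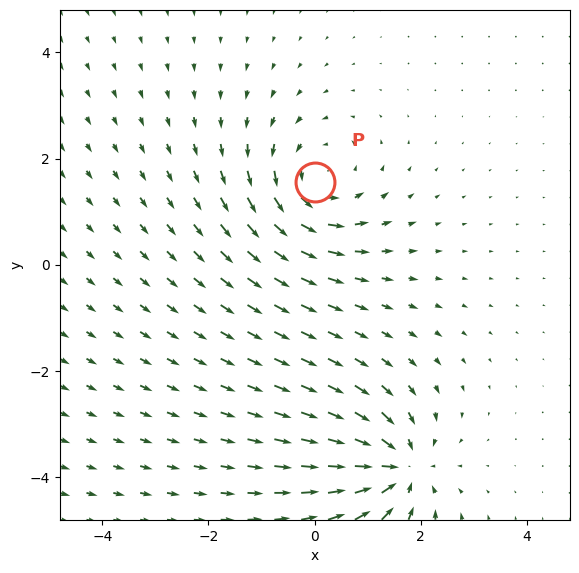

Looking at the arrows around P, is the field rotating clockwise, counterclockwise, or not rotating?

counterclockwise

Near P at (0.0, 1.6) the arrows circulate counterclockwise. The curl (z-component) there is about +4; positive curl means counterclockwise rotation.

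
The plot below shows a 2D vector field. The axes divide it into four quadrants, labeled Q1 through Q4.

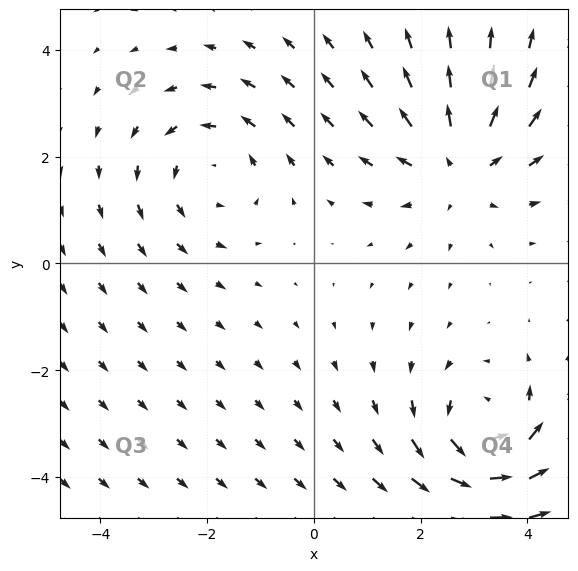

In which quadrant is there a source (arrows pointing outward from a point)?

Q1

The source sits at approximately (2.7, 1.8), which lies in quadrant Q1. The divergence there is about +3, positive as expected for a source.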